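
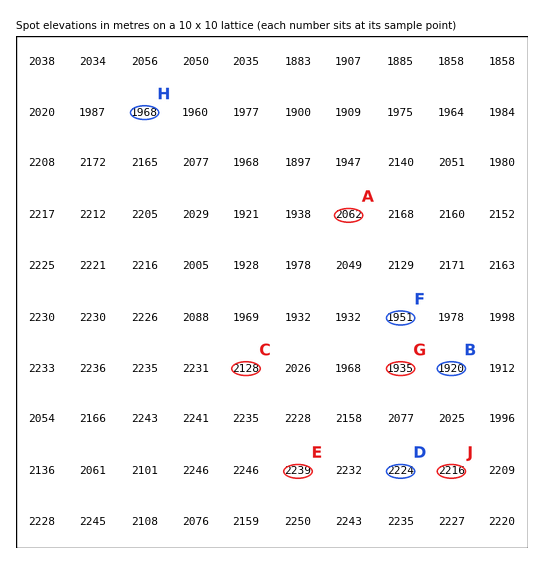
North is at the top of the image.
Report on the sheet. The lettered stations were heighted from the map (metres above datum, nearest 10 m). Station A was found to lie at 2060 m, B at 1920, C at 2130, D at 2220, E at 2240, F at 1950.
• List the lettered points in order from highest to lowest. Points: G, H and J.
J H G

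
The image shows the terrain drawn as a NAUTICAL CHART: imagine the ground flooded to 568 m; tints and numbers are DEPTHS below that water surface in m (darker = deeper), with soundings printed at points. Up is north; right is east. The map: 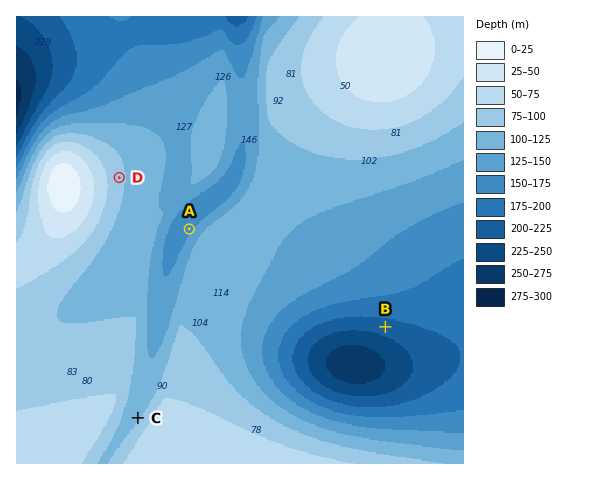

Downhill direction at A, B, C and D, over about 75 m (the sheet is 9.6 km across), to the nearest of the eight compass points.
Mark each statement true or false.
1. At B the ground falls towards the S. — true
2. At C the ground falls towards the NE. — false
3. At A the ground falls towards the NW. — true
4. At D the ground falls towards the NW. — false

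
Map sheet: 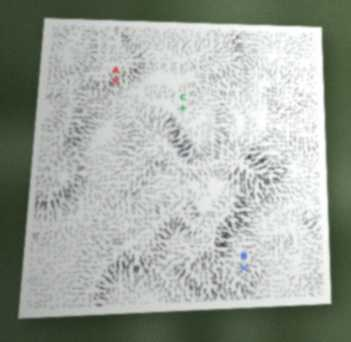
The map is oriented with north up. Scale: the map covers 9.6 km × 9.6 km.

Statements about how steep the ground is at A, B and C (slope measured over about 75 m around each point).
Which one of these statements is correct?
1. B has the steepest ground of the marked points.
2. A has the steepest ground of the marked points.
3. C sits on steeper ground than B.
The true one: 2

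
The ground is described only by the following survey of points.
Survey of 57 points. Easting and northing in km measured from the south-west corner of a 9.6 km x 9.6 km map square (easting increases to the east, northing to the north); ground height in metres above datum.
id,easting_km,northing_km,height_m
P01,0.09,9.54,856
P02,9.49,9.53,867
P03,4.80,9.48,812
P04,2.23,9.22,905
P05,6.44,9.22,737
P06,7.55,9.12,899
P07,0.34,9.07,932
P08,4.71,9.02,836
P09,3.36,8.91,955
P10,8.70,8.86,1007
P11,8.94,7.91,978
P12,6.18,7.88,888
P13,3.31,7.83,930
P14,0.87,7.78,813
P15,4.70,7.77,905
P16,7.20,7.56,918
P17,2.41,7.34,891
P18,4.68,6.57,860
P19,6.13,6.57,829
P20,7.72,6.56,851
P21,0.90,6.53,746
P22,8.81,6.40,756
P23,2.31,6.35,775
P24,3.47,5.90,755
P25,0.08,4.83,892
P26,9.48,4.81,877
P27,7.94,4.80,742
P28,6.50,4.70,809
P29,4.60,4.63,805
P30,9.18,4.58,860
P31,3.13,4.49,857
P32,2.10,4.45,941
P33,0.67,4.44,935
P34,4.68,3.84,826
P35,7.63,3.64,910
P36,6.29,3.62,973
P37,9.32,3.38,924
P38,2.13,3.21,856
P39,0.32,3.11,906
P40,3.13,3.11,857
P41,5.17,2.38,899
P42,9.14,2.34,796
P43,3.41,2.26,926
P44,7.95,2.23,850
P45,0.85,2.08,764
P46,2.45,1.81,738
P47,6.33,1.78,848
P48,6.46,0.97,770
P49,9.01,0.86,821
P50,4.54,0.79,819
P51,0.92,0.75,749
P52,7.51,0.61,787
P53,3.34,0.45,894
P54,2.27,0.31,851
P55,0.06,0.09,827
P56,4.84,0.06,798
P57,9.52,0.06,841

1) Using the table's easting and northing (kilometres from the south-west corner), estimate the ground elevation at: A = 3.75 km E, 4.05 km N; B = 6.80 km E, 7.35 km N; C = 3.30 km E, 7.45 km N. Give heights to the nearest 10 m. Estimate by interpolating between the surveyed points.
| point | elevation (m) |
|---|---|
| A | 820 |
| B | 890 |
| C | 930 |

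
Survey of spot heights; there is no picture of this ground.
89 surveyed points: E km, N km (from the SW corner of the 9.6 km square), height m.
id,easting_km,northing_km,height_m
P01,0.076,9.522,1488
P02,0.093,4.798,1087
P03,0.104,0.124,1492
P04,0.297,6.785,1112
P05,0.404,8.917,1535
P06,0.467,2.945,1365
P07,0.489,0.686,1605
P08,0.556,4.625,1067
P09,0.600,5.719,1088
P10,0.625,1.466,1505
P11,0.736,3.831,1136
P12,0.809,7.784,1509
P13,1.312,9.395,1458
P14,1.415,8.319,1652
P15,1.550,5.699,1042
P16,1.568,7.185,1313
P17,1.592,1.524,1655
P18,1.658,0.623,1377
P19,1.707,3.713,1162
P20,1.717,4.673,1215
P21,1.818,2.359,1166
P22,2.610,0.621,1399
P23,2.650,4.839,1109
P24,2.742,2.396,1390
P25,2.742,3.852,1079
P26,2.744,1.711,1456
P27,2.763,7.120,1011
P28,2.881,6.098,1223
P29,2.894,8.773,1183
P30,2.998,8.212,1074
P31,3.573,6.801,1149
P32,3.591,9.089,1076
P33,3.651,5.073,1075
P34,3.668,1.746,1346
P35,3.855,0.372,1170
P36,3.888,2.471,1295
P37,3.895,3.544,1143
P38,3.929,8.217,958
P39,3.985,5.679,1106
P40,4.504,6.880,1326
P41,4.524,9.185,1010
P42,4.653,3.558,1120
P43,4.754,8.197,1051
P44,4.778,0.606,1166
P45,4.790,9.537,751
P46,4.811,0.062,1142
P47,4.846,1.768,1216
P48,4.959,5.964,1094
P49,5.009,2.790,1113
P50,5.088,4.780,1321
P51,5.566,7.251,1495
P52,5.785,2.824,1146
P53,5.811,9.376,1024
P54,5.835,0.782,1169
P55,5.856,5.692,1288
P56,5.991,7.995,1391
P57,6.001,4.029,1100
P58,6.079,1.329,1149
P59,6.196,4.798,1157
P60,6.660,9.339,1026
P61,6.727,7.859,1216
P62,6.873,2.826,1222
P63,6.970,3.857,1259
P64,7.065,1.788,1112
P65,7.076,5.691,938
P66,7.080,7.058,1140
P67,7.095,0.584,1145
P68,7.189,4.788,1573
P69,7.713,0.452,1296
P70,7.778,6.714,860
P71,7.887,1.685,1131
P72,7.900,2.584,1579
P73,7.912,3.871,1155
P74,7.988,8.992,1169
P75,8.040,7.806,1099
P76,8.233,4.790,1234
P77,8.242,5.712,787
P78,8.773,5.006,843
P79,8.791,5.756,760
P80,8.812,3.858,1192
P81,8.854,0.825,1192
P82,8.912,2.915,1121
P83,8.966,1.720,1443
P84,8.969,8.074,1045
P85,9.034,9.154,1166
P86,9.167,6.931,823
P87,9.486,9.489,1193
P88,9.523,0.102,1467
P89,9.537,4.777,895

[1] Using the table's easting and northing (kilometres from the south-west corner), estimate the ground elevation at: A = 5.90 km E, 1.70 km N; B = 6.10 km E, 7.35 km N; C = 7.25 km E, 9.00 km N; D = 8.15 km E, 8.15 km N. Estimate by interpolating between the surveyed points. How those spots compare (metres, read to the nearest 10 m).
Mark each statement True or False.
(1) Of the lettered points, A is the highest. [False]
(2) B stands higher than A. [True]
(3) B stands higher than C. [True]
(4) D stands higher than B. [False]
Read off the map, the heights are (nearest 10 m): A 1150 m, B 1480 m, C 1020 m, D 1010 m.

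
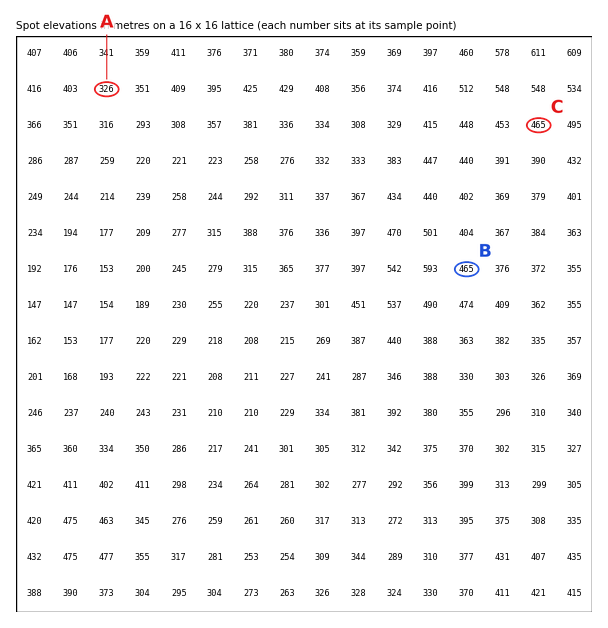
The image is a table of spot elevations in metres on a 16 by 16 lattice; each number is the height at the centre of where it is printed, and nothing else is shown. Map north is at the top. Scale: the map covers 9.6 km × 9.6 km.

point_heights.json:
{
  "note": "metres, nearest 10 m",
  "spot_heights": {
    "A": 330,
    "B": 460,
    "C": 470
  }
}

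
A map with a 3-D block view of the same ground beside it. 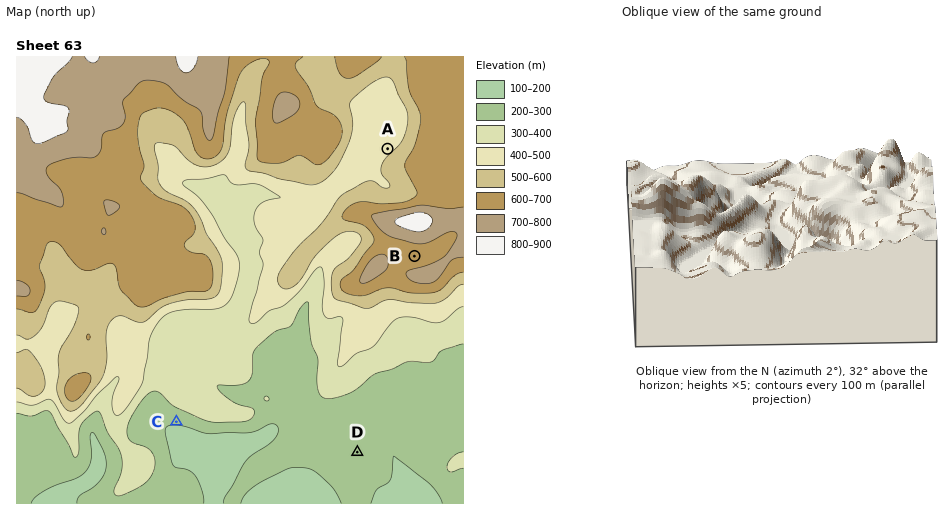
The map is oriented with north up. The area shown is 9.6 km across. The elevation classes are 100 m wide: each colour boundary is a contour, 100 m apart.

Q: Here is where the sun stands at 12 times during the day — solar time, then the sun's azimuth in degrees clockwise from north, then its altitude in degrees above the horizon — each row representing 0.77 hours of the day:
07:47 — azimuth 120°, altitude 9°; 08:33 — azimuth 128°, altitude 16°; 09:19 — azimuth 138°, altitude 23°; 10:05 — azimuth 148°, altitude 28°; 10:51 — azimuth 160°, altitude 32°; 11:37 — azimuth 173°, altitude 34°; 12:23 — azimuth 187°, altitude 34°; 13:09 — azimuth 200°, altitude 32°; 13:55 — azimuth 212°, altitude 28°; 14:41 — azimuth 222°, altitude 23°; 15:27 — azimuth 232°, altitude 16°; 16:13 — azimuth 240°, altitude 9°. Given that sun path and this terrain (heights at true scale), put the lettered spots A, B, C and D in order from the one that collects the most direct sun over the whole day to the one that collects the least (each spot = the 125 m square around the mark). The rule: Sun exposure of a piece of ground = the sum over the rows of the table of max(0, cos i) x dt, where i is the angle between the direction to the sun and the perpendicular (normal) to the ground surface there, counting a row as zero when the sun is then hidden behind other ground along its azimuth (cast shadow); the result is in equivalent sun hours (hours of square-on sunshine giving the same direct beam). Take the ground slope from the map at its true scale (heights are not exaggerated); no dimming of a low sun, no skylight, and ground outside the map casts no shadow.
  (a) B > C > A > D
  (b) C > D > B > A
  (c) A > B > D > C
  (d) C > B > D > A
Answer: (b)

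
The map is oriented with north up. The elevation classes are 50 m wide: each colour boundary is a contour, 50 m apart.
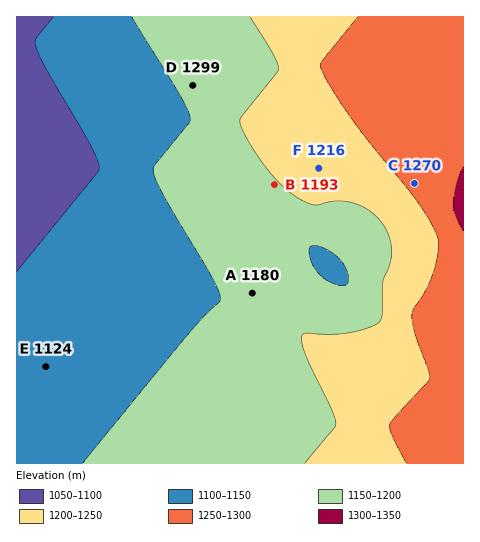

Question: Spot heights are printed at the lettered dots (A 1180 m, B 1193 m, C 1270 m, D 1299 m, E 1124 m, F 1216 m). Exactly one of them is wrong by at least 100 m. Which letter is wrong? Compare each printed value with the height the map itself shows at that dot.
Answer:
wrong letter D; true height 1174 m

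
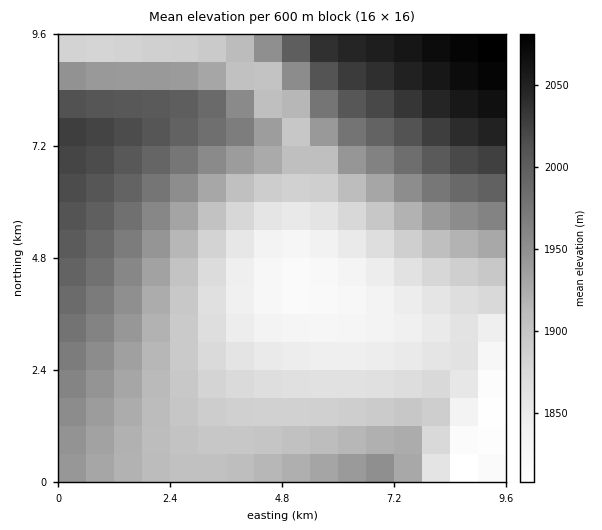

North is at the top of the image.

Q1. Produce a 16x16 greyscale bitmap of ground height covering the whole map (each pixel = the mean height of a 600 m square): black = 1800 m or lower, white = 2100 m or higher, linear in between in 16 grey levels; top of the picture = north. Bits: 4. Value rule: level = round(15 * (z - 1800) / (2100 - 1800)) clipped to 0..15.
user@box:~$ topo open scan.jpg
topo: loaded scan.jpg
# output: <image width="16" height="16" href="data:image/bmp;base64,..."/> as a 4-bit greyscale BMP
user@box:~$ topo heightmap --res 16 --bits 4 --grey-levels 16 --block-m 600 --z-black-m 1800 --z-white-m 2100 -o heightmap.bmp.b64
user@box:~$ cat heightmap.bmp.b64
<image width="16" height="16" href="data:image/bmp;base64,Qk32AAAAAAAAAHYAAAAoAAAAEAAAABAAAAABAAQAAAAAAIAAAAATCwAAEwsAABAAAAAAAAAAAAAAABEREQAiIiIAMzMzAERERABVVVUAZmZmAHd3dwCIiIgAmZmZAKqqqgC7u7sAzMzMAN3d3QDu7u4A////AHdmVVZnd2MBd2VVVVVmZBGHZlVEREVUIIdmVEMzM0QxiHZUMyIiMzGYdlMiIRIjMpmGUyEREiM0qYdUIREiNEWph2QyEjNFZqqYdUMzRWeIuqmGVURXiZq7qph2VXiau7u6qYdXmrvMuqqphWmrzN13d3ZVi7zN3kRERWeszd3u"/>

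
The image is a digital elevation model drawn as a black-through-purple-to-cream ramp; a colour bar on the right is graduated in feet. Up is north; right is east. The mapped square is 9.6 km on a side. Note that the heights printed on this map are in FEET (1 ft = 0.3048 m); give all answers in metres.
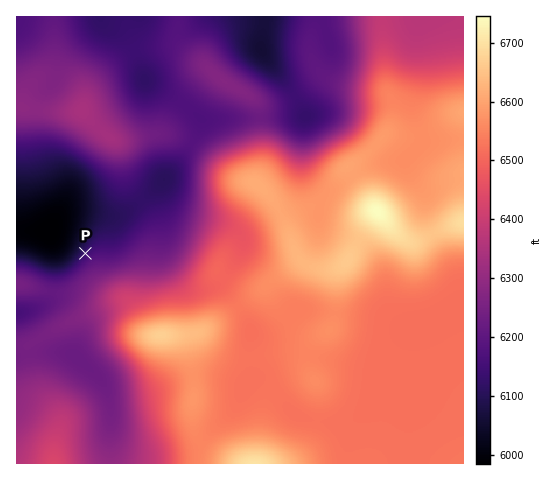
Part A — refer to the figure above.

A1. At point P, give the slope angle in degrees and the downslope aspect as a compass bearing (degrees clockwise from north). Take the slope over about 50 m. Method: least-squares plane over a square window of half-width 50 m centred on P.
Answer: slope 5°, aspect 310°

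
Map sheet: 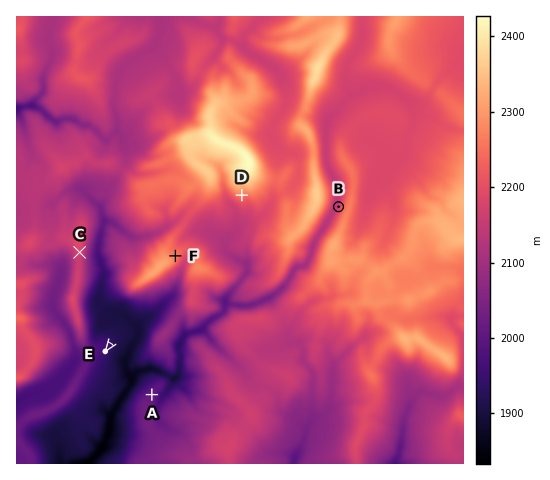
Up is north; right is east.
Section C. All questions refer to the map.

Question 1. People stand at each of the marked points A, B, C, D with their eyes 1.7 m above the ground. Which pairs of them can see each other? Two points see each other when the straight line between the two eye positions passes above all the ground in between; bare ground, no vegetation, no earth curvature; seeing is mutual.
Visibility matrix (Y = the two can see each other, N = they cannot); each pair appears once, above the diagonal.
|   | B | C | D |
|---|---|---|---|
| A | N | Y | N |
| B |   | N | N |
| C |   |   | Y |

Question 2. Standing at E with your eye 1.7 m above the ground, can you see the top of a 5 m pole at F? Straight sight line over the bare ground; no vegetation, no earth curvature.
no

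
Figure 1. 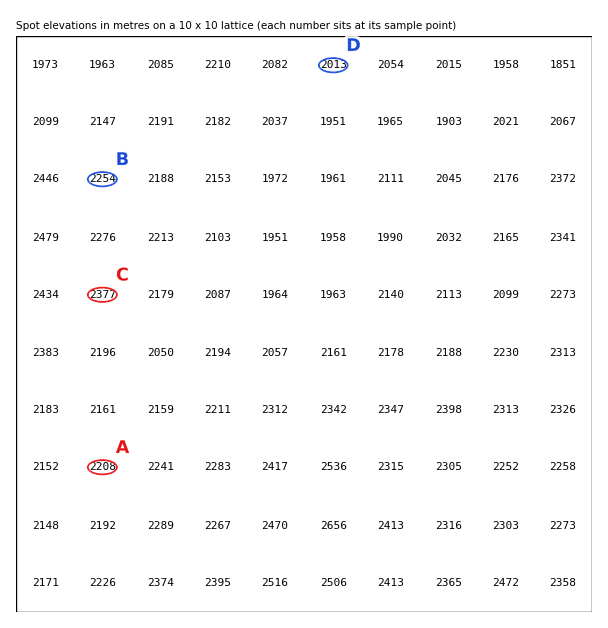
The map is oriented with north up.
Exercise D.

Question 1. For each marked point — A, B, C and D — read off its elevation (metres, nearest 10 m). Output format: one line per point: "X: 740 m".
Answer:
A: 2210 m
B: 2250 m
C: 2380 m
D: 2010 m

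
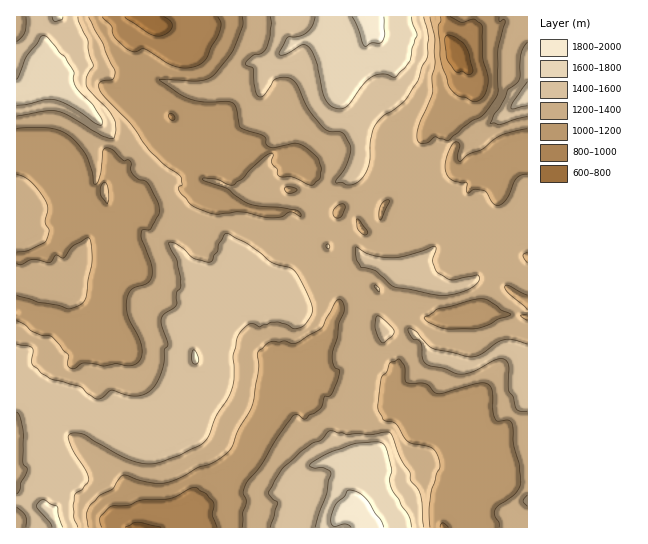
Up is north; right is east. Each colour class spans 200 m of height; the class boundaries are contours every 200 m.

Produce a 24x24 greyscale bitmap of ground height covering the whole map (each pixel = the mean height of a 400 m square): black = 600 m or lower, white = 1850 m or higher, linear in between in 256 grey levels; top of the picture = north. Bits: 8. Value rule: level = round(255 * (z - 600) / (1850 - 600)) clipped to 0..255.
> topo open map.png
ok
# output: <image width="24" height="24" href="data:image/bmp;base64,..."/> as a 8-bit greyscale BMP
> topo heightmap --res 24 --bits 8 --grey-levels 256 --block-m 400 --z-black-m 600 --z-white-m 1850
<image width="24" height="24" href="data:image/bmp;base64,Qk12BgAAAAAAADYEAAAoAAAAGAAAABgAAAABAAgAAAAAAEACAAATCwAAEwsAAAABAAAAAAAAAAAAAAEBAQACAgIAAwMDAAQEBAAFBQUABgYGAAcHBwAICAgACQkJAAoKCgALCwsADAwMAA0NDQAODg4ADw8PABAQEAAREREAEhISABMTEwAUFBQAFRUVABYWFgAXFxcAGBgYABkZGQAaGhoAGxsbABwcHAAdHR0AHh4eAB8fHwAgICAAISEhACIiIgAjIyMAJCQkACUlJQAmJiYAJycnACgoKAApKSkAKioqACsrKwAsLCwALS0tAC4uLgAvLy8AMDAwADExMQAyMjIAMzMzADQ0NAA1NTUANjY2ADc3NwA4ODgAOTk5ADo6OgA7OzsAPDw8AD09PQA+Pj4APz8/AEBAQABBQUEAQkJCAENDQwBEREQARUVFAEZGRgBHR0cASEhIAElJSQBKSkoAS0tLAExMTABNTU0ATk5OAE9PTwBQUFAAUVFRAFJSUgBTU1MAVFRUAFVVVQBWVlYAV1dXAFhYWABZWVkAWlpaAFtbWwBcXFwAXV1dAF5eXgBfX18AYGBgAGFhYQBiYmIAY2NjAGRkZABlZWUAZmZmAGdnZwBoaGgAaWlpAGpqagBra2sAbGxsAG1tbQBubm4Ab29vAHBwcABxcXEAcnJyAHNzcwB0dHQAdXV1AHZ2dgB3d3cAeHh4AHl5eQB6enoAe3t7AHx8fAB9fX0Afn5+AH9/fwCAgIAAgYGBAIKCggCDg4MAhISEAIWFhQCGhoYAh4eHAIiIiACJiYkAioqKAIuLiwCMjIwAjY2NAI6OjgCPj48AkJCQAJGRkQCSkpIAk5OTAJSUlACVlZUAlpaWAJeXlwCYmJgAmZmZAJqamgCbm5sAnJycAJ2dnQCenp4An5+fAKCgoAChoaEAoqKiAKOjowCkpKQApaWlAKampgCnp6cAqKioAKmpqQCqqqoAq6urAKysrACtra0Arq6uAK+vrwCwsLAAsbGxALKysgCzs7MAtLS0ALW1tQC2trYAt7e3ALi4uAC5ubkAurq6ALu7uwC8vLwAvb29AL6+vgC/v78AwMDAAMHBwQDCwsIAw8PDAMTExADFxcUAxsbGAMfHxwDIyMgAycnJAMrKygDLy8sAzMzMAM3NzQDOzs4Az8/PANDQ0ADR0dEA0tLSANPT0wDU1NQA1dXVANbW1gDX19cA2NjYANnZ2QDa2toA29vbANzc3ADd3d0A3t7eAN/f3wDg4OAA4eHhAOLi4gDj4+MA5OTkAOXl5QDm5uYA5+fnAOjo6ADp6ekA6urqAOvr6wDs7OwA7e3tAO7u7gDv7+8A8PDwAPHx8QDy8vIA8/PzAPT09AD19fUA9vb2APf39wD4+PgA+fn5APr6+gD7+/sA/Pz8AP39/QD+/v4A////AKDGq2k3LiwtL1Fth6ao3vb22r1wVVdwgKy6pYBkVFJJQVRqiaamxPPmzKtxV11egZ6np5J8e4Z7ZlhcfaGxwdbRxZh6WldWa5+nooaXpKWhkHlcZIikvczPvIN5XVVWc6CnoqOmpqanpopuVnSClpqZkmJhV1Vbeqarq6ampqeoqJx9XVxqfH9+Y1ZYVVZ2kqyoopiXjp6oqqeJZlVVbH1+Y2p2dGZ9paWPe3h2d4movqmQalVVY319dH+WoZ2OppmCY1VVYIaowKiUdmdgYX6Bi4yYjIidonJbVlVVcZCoubCjmpaVcX6LmIp6bmt5fWtweGBWe4ehqLKnqKelgHqDgn+Demh3eX59fWtVZXqYqamqqKaYf4GPnaOmoZp+fXt7fHFVVnean6Wpo5WBgIWin6SegIiBfH16dXBWXoCTgZabhX59iYyAfoGNgX9+fn93bWpcWm+Afnp8ent9fnx8fH5/f35+f35qV29oV298ZGJ2fXx9fn99fH5/f3xzfW9YVW5fbXx0Y2dwfXdqfqGPfX1+cmlbcVZWXHlvfG5VVVZXc3BnfZSdfn1+eG5YVmZqeZWbdlZVVVpoeH1+kaChgHxrb4KBbKaZrsiQWlVUWl54g3+OsrmnnINjVmGWs93RzZ9iV1twfX6AoIyix8+zq5tvSDlwuM7SxZhzVl1TVXCMp6qpztHRzLd4Ki1slLbMrpRgSTotM1R/msLE1drv28eCFDVtjZu5rn1FKRsqLkltja263ur348h5OERpfg=="/>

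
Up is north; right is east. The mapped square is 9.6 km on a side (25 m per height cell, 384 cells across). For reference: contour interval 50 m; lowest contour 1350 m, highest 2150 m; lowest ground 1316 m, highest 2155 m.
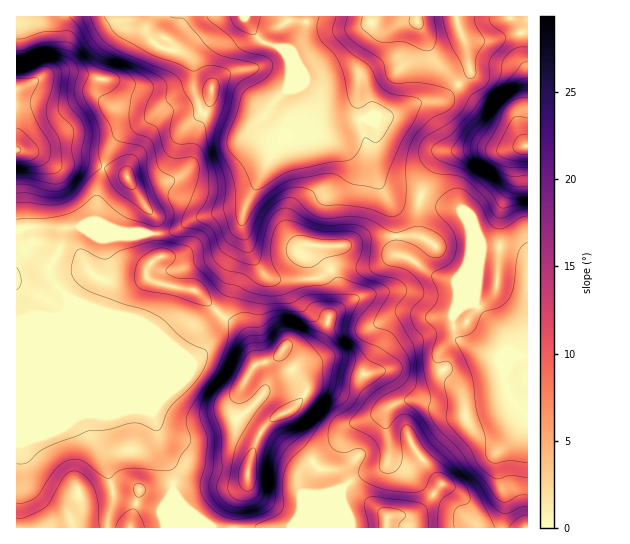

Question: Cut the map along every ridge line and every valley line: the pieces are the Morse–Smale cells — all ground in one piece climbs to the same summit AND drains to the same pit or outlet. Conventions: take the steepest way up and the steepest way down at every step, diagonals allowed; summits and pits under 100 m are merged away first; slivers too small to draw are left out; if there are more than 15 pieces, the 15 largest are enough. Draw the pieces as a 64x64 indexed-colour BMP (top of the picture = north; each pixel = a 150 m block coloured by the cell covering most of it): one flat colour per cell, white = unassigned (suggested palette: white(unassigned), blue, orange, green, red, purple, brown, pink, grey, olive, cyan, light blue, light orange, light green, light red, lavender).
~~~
<image width="64" height="64" href="data:image/bmp;base64,Qk12CAAAAAAAAHYAAAAoAAAAQAAAAEAAAAABAAQAAAAAAAAIAAATCwAAEwsAABAAAAAAAAAA////ALR3HwAOf/8ALKAsACgn1gC9Z5QAS1aMAMJ34wB/f38AIr28AM++FwDox64AeLv/AIrfmACWmP8A1bDFACIiIiIiIiIiIiIiIiIiIiIiIiIiKZmZZmZmZmZmZmiIIiIiIiIiIiIiIiIiIiIiIiIiIiIpmZlmZmZmZmZmaIgiIiIiIiIiIiIiIiIiIiIiIiIiIimZlmZmZmZmZmZoiCIiIiIiIiIiIiIiIiIiIiIiIiIiKZlmZmZmZmZmZmiIIiIiIiIiIiIiIiIiIiIiIiIiIiIplmZmZmZmZmZmaIgiIiIiIiIiIiIiIiIiIiIiIiIiIilmZmZmZmZmZmZoiCIiIiIiIiIiIiIiIiIiIiIiIiIiIzZmZmZmZmZmZoiIIiIiIiIiIiIiIiIiIiIiIiIiIjMzMzNmZmZmZmZmiIgiIiIiIiIiIiIiIiIiIiIiIiIjMzMzM2REZmZmZmaIiCIiIiIiIiIiIiIiIiIiIiIiIjMzMzMzNERGZmZmZoiIIiIiIiIiIiIiIiIiIiIiIiIjMzMzMzM0RERmZmZmaIgiIiIiIiIiIiIiIiIiIiIiIiMzMzMzM0REREZmZmZmiCIiIiIiIiIiIiIiIiIiIiIiMzMzMzMzRERERGZmZmZoIiIiIiIiIiIiIiIiIiIiIiIzMzMzMzNERERERGZmZmYiIiIiIiIiIiIiIiIiIiIiIjMzMzMzM0REREREREZmZiIiIiIiIiIiIiIiIiIiIiIiIzMzMzMzNEREMzMzMzZEIiIiIiIiIiIiIiIiIiIiIiIiMzMzMzMzMzMzMzMzM0QiIiIiIiIiIiIiIiIiIiIiIiIzMzMzMzMzMzMzMzM0RCIiIiIiIiIiIiIiIiIiIiIiIjMzMzMzMzMzMzMzMzREIiIiIiIiIiIiIiIiIiIiIiIjMzMzMzMzMzMzMzMzNEQiIiIiIiIiIiIiIiIiIiIiIjMzMzMzMzMzMzMzMzM0RCIiIiIiIiIiIiIiIiIiIiIjMzMzMzMzMzMzMzMzM0REIiIiIiIiIiIiIiIiIiIiIiIiIzMzMzMzMzMzMzREREQiIiIiIiIiIiIiIiIiIiIiIiIiMzMzMzMzMzM0RERERCIiIiIiIiIiIiIiIiIiIiIiIiIjMzMzMzMzMzREREREIiIiIiIiIiIiIiIiIiIiIiIiIiMzMzMzMzMzNEREREQRIhIiIiIiIiIiIiIiIiIiIiIiIzMzMzMzMzM0RERERBERESIiIiIiIiIiIiIiIiIiIiIiMzMzMzMzMzNEREREERERIiIiIiIiIiIiIiIiIiIiIiIzMzMzMzMzMzREREQREREiIiIiIiIiIiIiIiIiIiIiIjMzMzMzMzMzRERERBEREiIiIiIiIiIiIiIiIiIiIiIiMzMzMzMzMzREREREEREiIiIiIiIiIiIiIiIiIRERESIzMzMzMzM0REREREQRESIiIiIiIiIiIiIiIiIRERERFDMzMzMzNERERERERBEREiIiIiIiIiIiIiIiIhEREREUREREMzREREREREREERESIiIiIiIiIiIiIiIhEREREUREREREREREREREREcREREiIiIiIiIiIiIiIiERERERERFERERERERERHd3dxERESIiIiIiIiIiIiIiIRERERERERERERFERERHd3d3EREREiERERERESIiIiIREREREREREREREUREREd3d3cRERERERERERERESIiIhERERERERERERERREREd3d3dxEREREREREREREREREiERERERERERERERFERER3d3d3EREREREREREREREREREREREREREREREREURHd3d3d3cRERERERERERERERERERERERERERERERERV3d3d3d3dxERERERERERERERERERERERERERERERVVVXd3d3d3d3ERERERERERERERERERERERERERERERVVVVV3d3d3d3cRERERERERERERERERERERERERERERFVVVVXd3d3d3dxEREREREREREREREREREREREREREREVVVVVV3d3d3d3ERERERERERERERERERERERERERERERVVVVVXd3d3d3cRERERERERERERERERERERERERERERFVVVVVVVVVVVdxEREREREREREREREREREREREREREREVVVVVVVVVVVVVERERERERERERERERERERERERERERERVVVVVVVVVVVVURERERERERERERERERERERERERERERFVVVVVVVVVVVVRERERERERERERERERERERERERERERERVVVVVVVVVVVVERERERERERERERERERERERERERERERERFVVVVVVVVVURERERERERERERERERERERERERERERERERERVVVVVVVREREREREREREREREREREREREREREREREREREVVVVVVVERERERERERERERERERERERERERERERERERERFVVVVVURERERERERERERERERERERERERERERERERERERVVVVVREREREREREREREREREREREREREREREREREREREVVVVVERERERERERERERERERERERERERERERERERERERVVVVURERERERERERERERERERERERERERERERERERERVVVVVRERERERERERERERERERERERERERERERERERERFVVVVVEREREREREREREREREREREREREREREREREREREVVVVVUREREREREREREREREREREREREREREREREREREVVVVVVRERERERERERERERERERERERERERERERERERERVVVVVV"/>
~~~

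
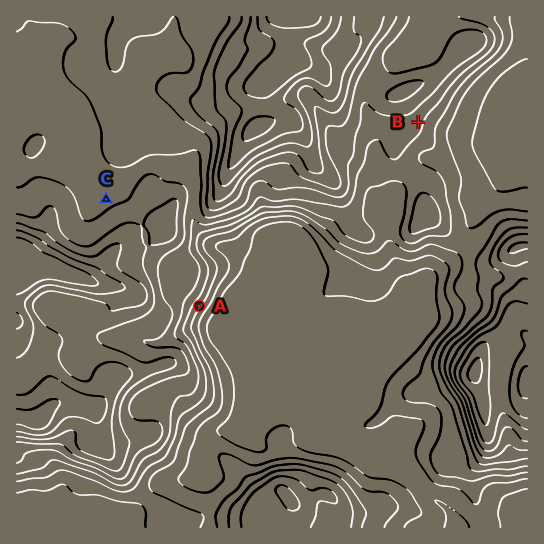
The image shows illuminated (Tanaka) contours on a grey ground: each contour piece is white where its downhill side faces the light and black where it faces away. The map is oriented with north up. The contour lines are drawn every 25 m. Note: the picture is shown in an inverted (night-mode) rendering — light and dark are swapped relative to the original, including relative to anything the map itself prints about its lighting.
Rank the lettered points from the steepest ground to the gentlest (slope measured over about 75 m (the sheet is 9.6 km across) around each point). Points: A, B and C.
A B C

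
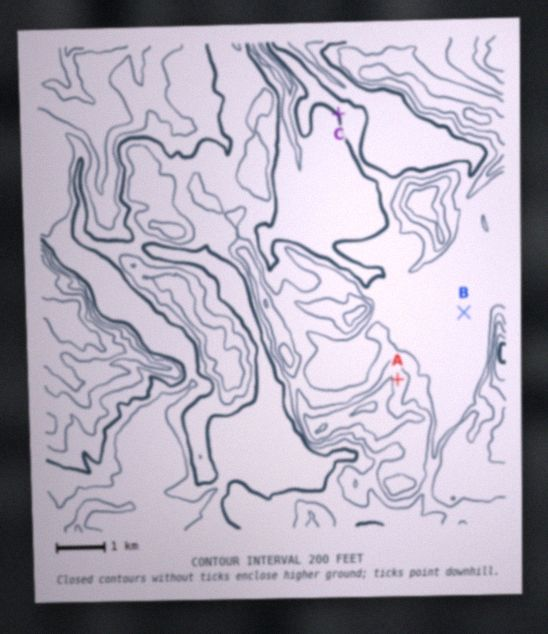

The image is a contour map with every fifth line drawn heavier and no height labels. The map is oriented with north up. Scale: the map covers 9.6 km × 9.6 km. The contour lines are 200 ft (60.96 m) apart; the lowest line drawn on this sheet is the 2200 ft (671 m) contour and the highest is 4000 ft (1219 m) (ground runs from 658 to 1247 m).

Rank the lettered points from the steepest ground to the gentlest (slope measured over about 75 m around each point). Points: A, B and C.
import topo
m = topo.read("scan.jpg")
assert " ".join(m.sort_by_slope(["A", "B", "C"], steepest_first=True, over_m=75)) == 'A C B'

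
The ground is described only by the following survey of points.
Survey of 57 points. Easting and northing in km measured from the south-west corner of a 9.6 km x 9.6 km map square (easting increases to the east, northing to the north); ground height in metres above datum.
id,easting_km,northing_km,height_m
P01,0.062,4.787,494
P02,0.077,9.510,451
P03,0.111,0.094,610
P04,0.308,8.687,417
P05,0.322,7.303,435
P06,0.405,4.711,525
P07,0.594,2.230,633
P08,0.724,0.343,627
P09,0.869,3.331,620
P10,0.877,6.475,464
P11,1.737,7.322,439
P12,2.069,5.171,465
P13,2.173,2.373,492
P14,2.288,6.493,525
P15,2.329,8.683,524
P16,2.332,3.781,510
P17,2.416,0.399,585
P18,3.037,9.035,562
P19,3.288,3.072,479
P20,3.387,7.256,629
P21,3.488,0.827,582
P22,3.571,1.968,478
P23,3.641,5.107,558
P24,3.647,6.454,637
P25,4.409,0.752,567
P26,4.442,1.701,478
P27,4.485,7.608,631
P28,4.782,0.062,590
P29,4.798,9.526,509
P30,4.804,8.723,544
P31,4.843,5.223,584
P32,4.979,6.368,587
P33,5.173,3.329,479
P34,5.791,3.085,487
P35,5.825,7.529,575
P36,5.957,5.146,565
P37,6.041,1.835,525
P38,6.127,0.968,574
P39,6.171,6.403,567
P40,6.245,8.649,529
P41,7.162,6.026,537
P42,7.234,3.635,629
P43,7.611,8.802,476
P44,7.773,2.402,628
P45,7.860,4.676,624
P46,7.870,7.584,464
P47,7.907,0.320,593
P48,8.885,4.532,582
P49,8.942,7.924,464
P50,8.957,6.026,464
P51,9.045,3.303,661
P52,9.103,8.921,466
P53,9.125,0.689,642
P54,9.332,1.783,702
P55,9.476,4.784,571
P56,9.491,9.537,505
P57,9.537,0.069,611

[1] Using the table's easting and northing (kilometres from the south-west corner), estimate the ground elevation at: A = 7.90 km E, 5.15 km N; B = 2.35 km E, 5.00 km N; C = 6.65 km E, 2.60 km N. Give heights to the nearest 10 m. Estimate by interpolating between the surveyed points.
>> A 560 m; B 470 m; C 590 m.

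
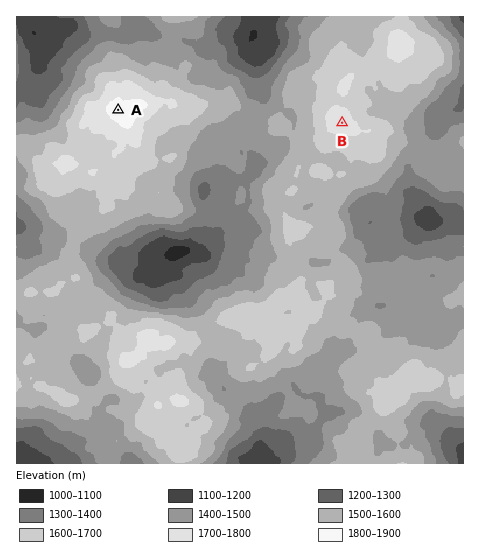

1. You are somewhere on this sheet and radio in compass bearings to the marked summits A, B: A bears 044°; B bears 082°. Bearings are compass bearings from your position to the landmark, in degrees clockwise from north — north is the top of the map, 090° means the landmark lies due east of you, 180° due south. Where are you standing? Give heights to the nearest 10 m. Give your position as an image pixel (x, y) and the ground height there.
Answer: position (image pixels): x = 69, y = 161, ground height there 1720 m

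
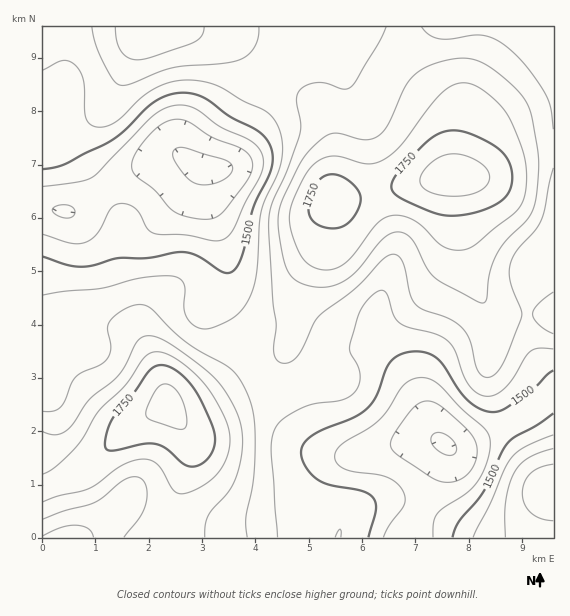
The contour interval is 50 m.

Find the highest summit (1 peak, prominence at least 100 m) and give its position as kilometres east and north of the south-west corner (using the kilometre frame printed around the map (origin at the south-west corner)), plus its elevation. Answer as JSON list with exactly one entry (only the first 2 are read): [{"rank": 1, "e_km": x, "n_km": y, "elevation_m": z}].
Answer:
[{"rank": 1, "e_km": 7.76, "n_km": 6.79, "elevation_m": 1831}]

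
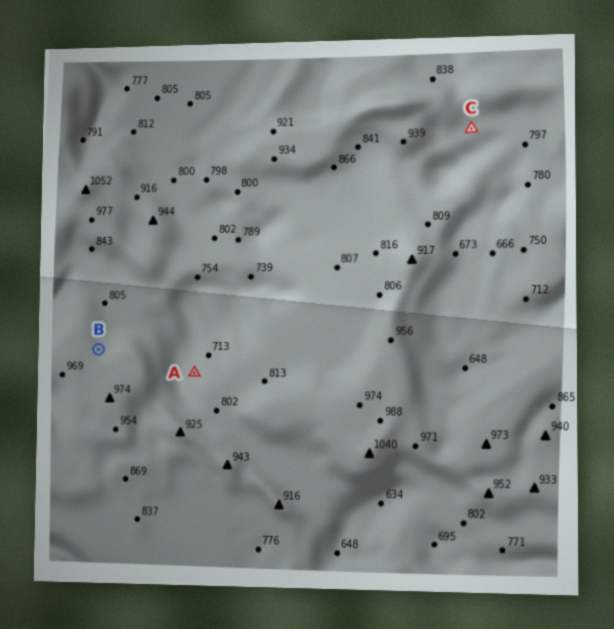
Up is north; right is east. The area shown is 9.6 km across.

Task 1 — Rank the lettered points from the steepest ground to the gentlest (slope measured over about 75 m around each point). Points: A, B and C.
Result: A B C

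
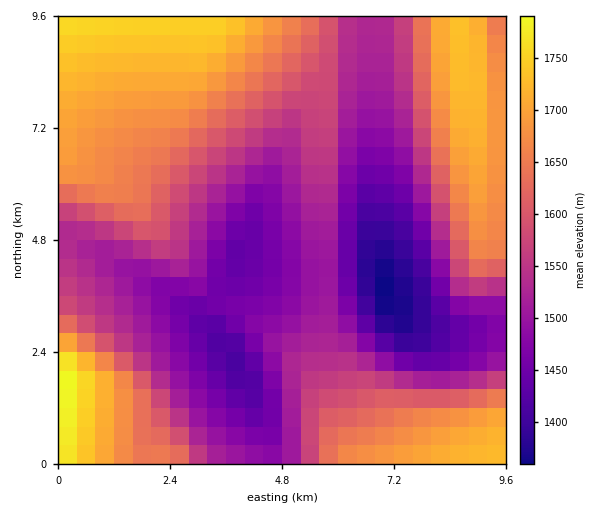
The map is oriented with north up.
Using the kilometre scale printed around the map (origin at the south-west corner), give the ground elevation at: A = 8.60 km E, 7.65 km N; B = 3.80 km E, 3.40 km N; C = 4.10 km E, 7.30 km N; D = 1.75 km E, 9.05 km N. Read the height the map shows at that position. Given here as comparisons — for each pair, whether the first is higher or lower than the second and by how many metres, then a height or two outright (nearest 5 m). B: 280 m lower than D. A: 265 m higher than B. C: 155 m lower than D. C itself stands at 1585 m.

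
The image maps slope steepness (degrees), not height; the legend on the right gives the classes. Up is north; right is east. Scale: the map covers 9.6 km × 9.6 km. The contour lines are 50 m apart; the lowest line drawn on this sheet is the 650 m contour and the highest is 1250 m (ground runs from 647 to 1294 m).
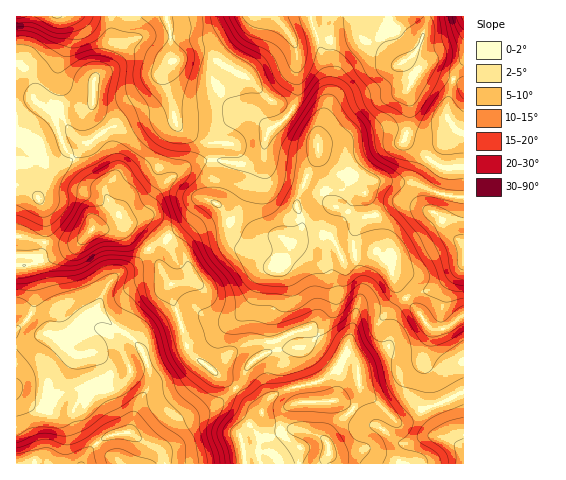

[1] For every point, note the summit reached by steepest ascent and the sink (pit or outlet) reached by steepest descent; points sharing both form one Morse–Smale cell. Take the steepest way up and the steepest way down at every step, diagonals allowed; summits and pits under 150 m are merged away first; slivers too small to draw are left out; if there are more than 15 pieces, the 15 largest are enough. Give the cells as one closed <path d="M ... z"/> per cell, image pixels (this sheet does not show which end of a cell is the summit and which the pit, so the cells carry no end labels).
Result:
<path d="M150 218l-11 1-31 11-14-2-12 12-7 4-23 0-30-8-6 1 1 227 147 0-2-11-7-6 5-1 8-7 8-14 11-8 24-9 24-19-8-9-32-22-6-8-19-58 2-8 10-2 6-5 0-15-6-11-19-22z"/><path d="M389 16l-114 1 14 16 7 14 0 55-7 13-21 17-5 20-5 6-15 6-20-3-12 0 2 40 8 7 9 13 11 9 14 5 25 1 10 5 7-5 5-8 0-10-5-10 0-8 22-49 1 6 13 12 21 13 12 12 10 26 0 31 16 13 0 8 3 11 32 42 5 4 12 0 20-14 0-72-8-4-10-10-5-12-5-3 5-4 3-8 6-34-12-3-34-25 5-18 0-23-2-8 7-16-2-6-11-7-9-16-3-7 1-17z"/><path d="M166 16l-150 1 1 219 35 8 26-2 16-14 18 0 27-11 7-6 16-25 10-9 22-14 17-3-1-14-4-4-24-12-7-11-4-20-7-19 3-12 7-7-3-6-1-27z"/><path d="M210 161l-16 2-22 14-15 15-14 22-19 9 20-5 10 2 30 35 5 11 0 8-7 8-12 4 1 12 18 52 6 8 20 13 19-20 10-6 16-3 16 0 15-9 16-4 11 7 8-11 7-14 3-14-8-25-40-31-8-5-18 0-14-3-18-12-9-13-8-7 0-23z"/><path d="M274 16l-107 1 3 11 1 27 3 6-7 7-3 12 7 19 4 20 7 11 24 12 4 4 1 15 32 3 15-6 5-6 5-20 13-10 13-14 3-11-1-50-7-14z"/><path d="M329 235l-23 1-17 6 39 30 6 19 2 8-3 12-7 14-9 11 29 17 10 9 5 28 15 11 20 20 10 0 17-12 23-8 0-3-6-14-17-24 7-24 0-8-35-45-3-11 0-8-15-12-35 6z"/><path d="M348 361l-5 0-15 15-8 5-30 7-17 7-7 8-4 9-12-8-14-16-25 20-31 13-12 18-8 7-5 1 7 6 3 11 160 0 4-10-3-17 6-10 22-20 6-15-2-23-4-5z"/><path d="M361 388l-7 19-22 20-6 10 3 17-4 5 1 5 138-1 0-25-9-14-8-24-24 9-17 12-8 1z"/><path d="M409 62l-6 0 9 7 2 6-7 16 2 8 0 23-5 18 34 25 12 3-6 34-3 8-5 4 5 3 5 12 10 10 7 3 1-158-25-8-9-6-13-3z"/><path d="M319 151l-22 49 0 8 5 10 0 10-5 8-7 5 16-5 23-1 13 23 34-6 2-4-2-28-10-26-12-12-21-13-13-12z"/><path d="M319 337l-17 10-25 3-17 6-11 8-12 26 13 14 12 8 4-9 12-10 42-12 8-5 15-15 14 4-7-8z"/><path d="M463 16l-36 0-1 12-10 24-12 9 13 6 13 3 9 6 24 8z"/><path d="M463 316l-16 12-17 0 0 8-7 22 24 42 17-9z"/><path d="M309 329l-18 4-15 9-16 0-16 3-10 6-14 16-7 4 23 17 6-7 7-17 11-8 17-6 25-3 9-4 6-7z"/><path d="M426 16l-37 1 0 22 13 24 14-11 10-24z"/>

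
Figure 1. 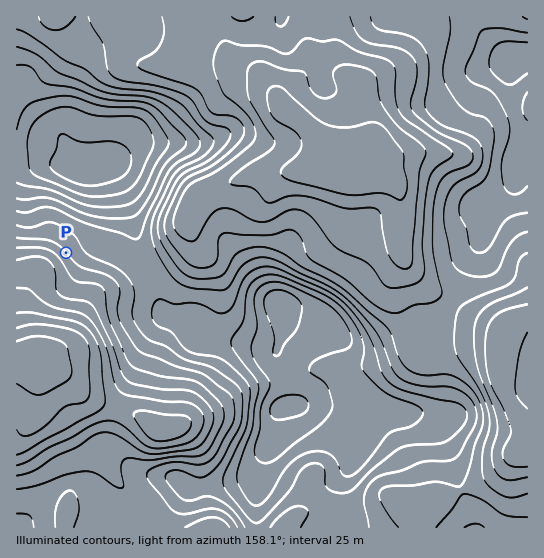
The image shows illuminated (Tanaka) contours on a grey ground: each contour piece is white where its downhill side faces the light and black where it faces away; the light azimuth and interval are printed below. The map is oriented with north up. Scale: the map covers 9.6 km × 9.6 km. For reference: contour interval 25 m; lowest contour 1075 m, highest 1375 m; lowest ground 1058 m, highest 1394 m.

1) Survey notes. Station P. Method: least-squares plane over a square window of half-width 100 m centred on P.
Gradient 7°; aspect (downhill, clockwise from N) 229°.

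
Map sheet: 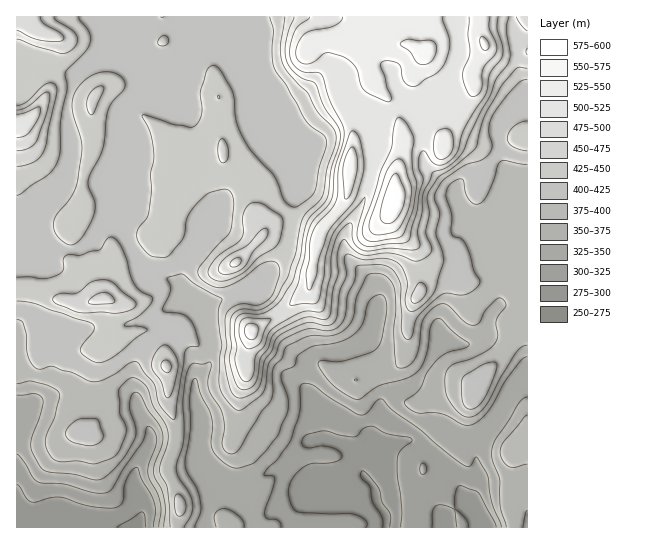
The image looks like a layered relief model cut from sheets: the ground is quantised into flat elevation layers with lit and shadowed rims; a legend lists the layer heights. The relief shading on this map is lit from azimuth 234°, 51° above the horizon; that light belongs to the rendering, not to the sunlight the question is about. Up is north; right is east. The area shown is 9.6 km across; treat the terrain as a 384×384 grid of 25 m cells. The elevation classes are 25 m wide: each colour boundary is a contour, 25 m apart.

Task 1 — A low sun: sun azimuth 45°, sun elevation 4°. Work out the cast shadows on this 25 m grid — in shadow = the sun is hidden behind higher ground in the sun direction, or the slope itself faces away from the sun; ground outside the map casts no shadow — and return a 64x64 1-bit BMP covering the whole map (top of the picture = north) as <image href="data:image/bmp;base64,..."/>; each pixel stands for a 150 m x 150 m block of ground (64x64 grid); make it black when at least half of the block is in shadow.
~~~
<image width="64" height="64" href="data:image/bmp;base64,Qk0+AgAAAAAAAD4AAAAoAAAAQAAAAEAAAAABAAEAAAAAAAACAAATCwAAEwsAAAIAAAAAAAAA////AAAAAAAAH/AAAAMAfA4P8AAAAwB8n8fwAAADAPj/5/AAAAIB+P/n8AAABAH4/8PgAAAEAfD/w+HwAAgB+P+DwfAAAAN8+IPh4AAAADzwAeHgAAAwGAAB98AAD/gAAAH3gAAP/gAAA/fAAAf/gAAD9+AA5++AAAfv4Afnz4DgB+/wB+MHgPgH7/gHwAMA+Afv+A/GAABwA+f4BwMAAGGD5/gEAAAAAQHD8EAAAAAAAAPweBYAAAAAAfz+HwAAAAAB/P8fgQA/gAD4/x+HgH/wAPB+H48A//wE4D4fjwD/+A+AHB/OAPAAD4eYP8YAAAAPx/D/gAAAAA/j8f/AAAAAB/P5/8AAAAAAcfn/gAAAAAAB+f/AAAABAAB5/8AAAAAAAHj/gAAAAAAQeP8AAAAAADg4fgAAAAAAODh4AAAAAAAQPjgAAAAAABA/HAAAAAAAED+cAAAAAAAAH4wAAAAAAAAfjgAAAAAAAB+EHAAAAAAAH4A8BgAAAAA/gDgPAAAAAD/CGAcAAAAAf8IQAACAAAB/wgAAAYAAAH+CAAABgAAPf4YAAACAAY//DAAAAAABj/8YAAAAAAAH/xABgAAAAAf+AAGAAAAAB/4AAAEAAAAD/ADgA/gAAAPwAcCB/AAAAeABgMD8AAAB4AAAwOAAAADgAADAwAAAAOAAAAMAAAAA4AAAAw=="/>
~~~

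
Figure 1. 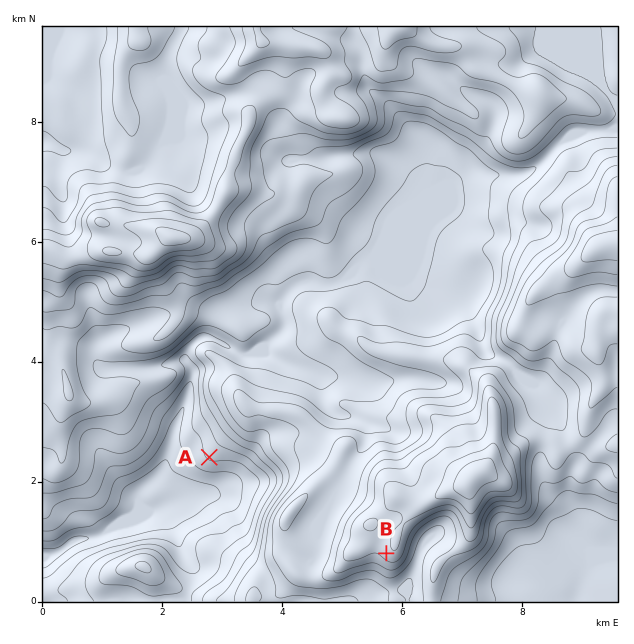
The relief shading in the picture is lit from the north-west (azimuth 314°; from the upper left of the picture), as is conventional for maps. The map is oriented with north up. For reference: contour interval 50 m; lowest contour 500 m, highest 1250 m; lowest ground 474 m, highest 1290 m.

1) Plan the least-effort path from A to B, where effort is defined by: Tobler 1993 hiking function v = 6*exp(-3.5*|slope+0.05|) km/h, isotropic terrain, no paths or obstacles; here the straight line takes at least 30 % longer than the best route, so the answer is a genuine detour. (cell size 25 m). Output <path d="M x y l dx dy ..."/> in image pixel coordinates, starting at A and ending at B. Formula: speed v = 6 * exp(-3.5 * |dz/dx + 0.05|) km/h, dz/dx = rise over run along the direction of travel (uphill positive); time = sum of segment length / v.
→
<path d="M209 457l2 0 15-7 31 0 48 24 8 0 9 4 3 3 4 9 14 14 3 6 0 18 3 6 4 4 15 8 8 0 6 3 4 4"/>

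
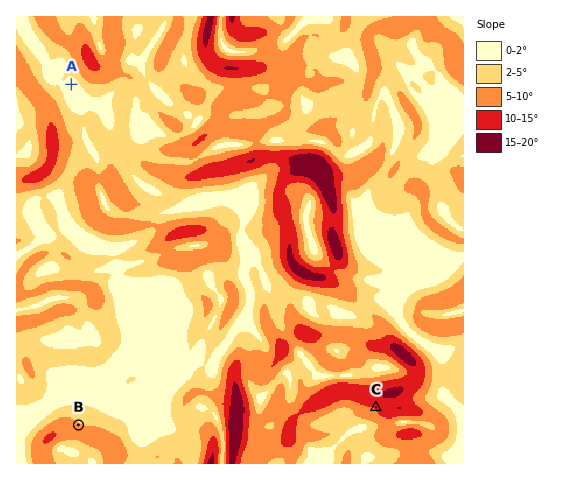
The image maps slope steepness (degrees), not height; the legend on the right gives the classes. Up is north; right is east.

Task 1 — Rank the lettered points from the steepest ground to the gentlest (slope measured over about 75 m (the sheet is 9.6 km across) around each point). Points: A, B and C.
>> C B A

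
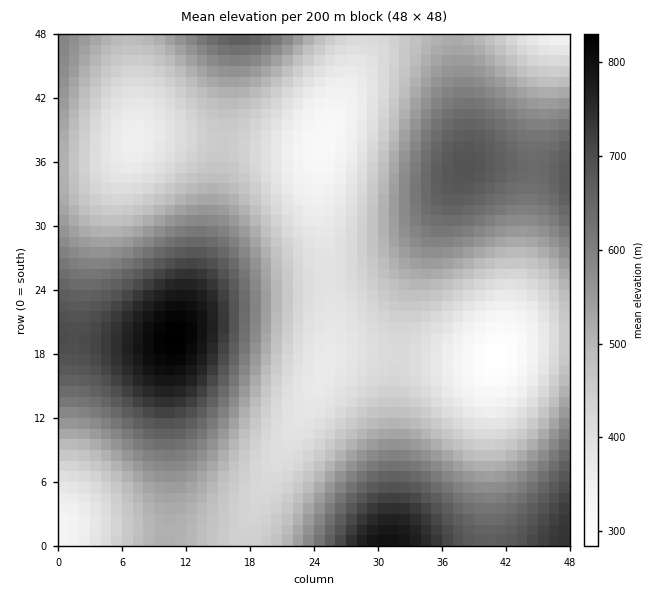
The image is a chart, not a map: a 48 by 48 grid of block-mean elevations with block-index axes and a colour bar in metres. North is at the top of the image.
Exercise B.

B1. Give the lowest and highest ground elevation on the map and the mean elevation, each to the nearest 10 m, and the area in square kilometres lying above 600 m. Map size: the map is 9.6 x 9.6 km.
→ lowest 280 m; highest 830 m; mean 520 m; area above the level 25.2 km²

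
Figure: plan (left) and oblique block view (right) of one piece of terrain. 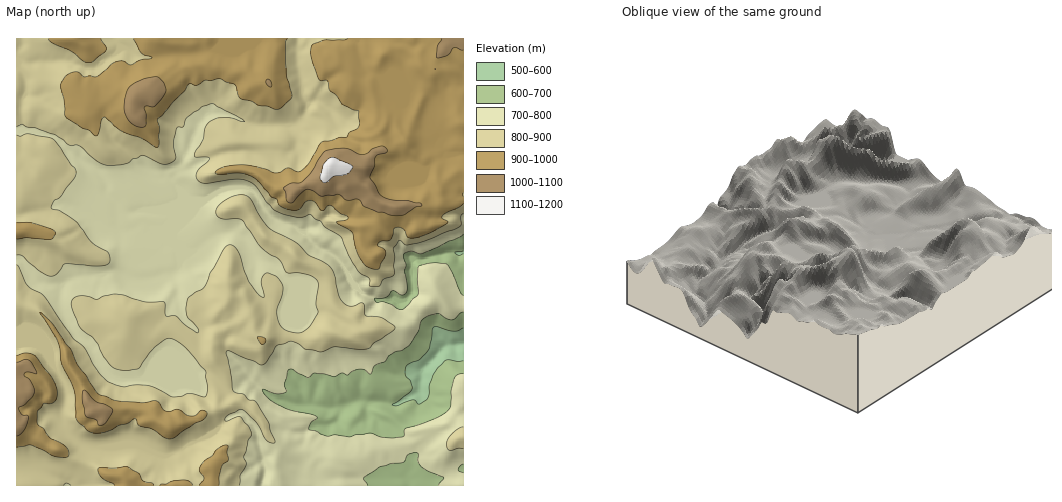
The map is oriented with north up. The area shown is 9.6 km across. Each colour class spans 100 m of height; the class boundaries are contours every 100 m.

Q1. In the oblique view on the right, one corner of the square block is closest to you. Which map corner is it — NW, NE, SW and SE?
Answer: NE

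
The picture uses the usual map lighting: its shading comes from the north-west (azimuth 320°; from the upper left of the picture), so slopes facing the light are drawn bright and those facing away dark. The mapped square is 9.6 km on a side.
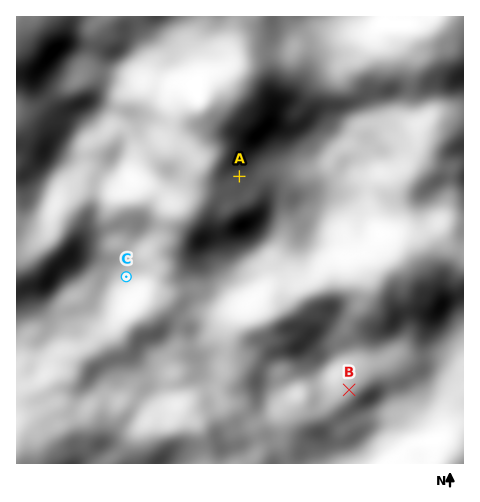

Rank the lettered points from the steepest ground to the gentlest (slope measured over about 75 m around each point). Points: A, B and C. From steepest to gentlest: A C B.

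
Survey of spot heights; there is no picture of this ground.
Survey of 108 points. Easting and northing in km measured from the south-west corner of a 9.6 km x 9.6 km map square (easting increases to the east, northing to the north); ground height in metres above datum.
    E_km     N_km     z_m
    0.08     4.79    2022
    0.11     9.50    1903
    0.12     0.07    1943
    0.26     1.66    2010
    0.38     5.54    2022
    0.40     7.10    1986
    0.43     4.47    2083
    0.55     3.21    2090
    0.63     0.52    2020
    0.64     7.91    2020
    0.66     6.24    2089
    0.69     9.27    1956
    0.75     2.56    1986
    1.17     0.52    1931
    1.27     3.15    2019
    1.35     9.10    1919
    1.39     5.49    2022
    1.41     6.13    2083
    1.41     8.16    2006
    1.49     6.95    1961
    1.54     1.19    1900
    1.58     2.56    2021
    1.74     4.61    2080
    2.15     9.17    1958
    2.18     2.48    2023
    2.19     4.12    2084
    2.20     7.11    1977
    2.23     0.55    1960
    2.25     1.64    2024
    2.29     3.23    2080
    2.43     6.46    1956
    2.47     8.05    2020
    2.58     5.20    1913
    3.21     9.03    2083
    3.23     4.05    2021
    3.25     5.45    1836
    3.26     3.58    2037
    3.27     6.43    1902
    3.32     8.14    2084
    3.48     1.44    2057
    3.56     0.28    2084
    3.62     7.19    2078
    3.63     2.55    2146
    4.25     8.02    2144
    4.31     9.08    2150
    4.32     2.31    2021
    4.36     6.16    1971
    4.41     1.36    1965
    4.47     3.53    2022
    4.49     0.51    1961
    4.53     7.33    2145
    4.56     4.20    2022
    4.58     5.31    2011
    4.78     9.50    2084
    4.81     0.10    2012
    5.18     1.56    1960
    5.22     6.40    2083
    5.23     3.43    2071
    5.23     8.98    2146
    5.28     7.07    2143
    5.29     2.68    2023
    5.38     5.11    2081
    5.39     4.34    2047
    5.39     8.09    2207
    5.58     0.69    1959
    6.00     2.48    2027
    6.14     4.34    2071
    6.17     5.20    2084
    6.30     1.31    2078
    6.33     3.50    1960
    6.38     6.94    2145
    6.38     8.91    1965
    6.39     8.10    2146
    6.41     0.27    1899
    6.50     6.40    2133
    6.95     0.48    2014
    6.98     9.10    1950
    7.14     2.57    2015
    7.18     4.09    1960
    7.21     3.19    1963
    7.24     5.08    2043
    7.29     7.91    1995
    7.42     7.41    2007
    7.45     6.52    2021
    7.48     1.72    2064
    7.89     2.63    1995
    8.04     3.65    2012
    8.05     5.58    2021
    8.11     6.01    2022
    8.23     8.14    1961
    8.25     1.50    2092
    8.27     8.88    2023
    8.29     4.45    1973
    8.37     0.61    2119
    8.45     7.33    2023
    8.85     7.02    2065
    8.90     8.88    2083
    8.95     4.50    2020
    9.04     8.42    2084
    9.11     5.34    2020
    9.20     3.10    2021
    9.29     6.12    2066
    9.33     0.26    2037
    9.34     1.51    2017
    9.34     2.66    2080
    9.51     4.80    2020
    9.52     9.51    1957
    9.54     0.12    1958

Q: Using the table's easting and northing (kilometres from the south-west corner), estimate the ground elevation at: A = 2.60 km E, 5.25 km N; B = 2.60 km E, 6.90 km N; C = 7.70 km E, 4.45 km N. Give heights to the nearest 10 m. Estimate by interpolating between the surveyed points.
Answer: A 1900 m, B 1970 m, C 1960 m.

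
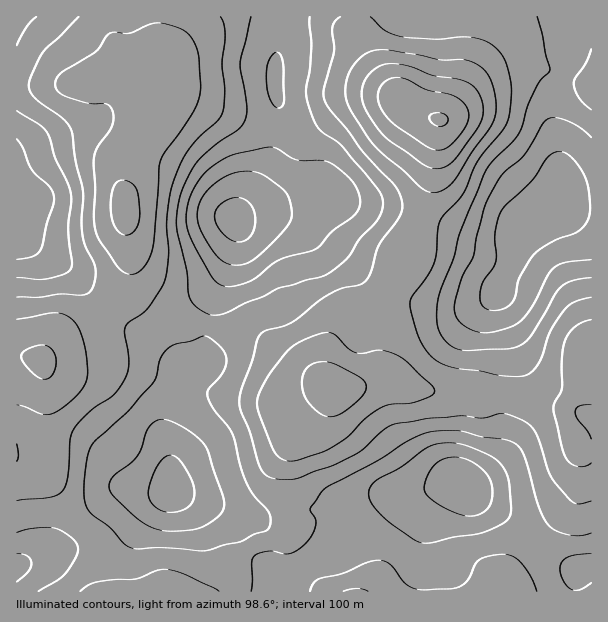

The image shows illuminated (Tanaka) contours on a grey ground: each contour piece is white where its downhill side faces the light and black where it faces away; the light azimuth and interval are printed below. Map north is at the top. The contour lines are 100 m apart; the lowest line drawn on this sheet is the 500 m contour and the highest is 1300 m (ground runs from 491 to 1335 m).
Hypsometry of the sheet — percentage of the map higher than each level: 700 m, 96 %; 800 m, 83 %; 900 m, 63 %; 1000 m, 40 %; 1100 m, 18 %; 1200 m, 6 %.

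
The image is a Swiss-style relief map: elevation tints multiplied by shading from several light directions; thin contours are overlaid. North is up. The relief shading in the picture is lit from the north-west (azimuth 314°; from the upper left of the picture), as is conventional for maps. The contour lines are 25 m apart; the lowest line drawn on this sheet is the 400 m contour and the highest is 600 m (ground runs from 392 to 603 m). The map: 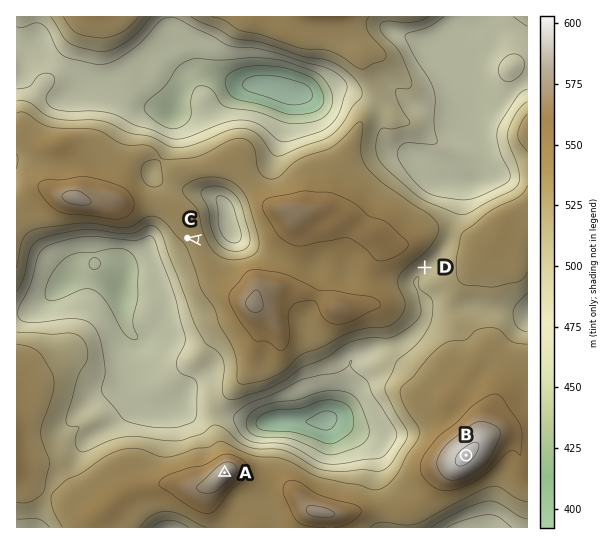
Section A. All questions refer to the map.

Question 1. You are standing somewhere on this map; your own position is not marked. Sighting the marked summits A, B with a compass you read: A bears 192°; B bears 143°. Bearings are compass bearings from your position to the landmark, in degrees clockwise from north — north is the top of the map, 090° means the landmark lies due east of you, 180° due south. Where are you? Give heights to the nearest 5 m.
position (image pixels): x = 281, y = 209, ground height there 570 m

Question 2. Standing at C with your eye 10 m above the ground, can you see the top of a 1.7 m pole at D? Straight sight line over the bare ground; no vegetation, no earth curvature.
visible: false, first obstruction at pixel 261 247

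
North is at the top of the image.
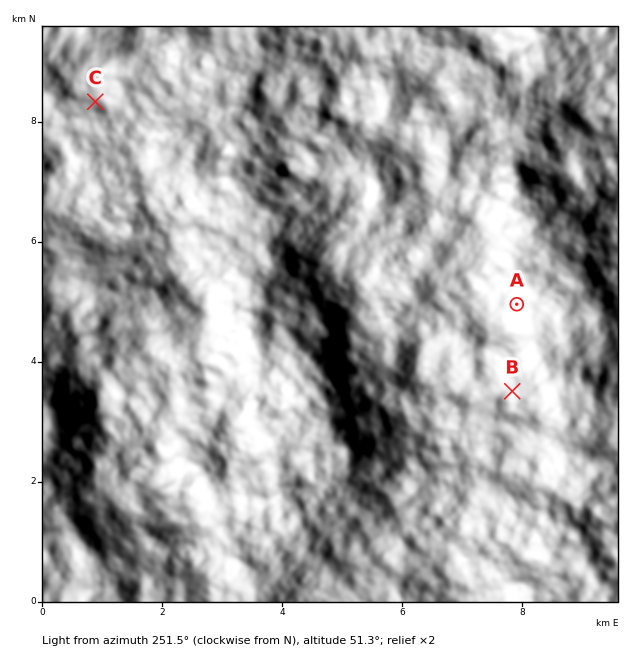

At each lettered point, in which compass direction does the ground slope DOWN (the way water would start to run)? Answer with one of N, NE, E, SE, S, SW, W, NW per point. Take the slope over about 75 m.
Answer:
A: W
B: SW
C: N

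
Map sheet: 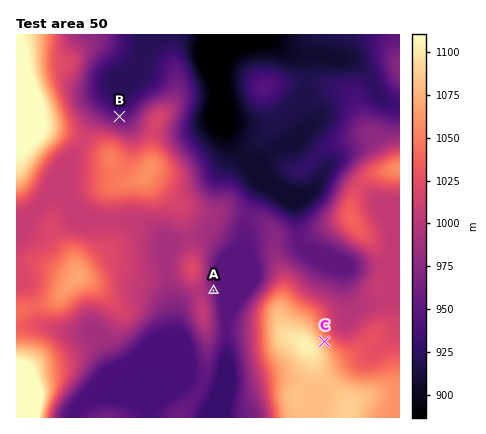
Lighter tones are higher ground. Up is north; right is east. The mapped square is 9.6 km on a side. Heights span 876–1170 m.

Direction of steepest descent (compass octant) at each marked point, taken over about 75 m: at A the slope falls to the E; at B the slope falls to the N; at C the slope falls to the NE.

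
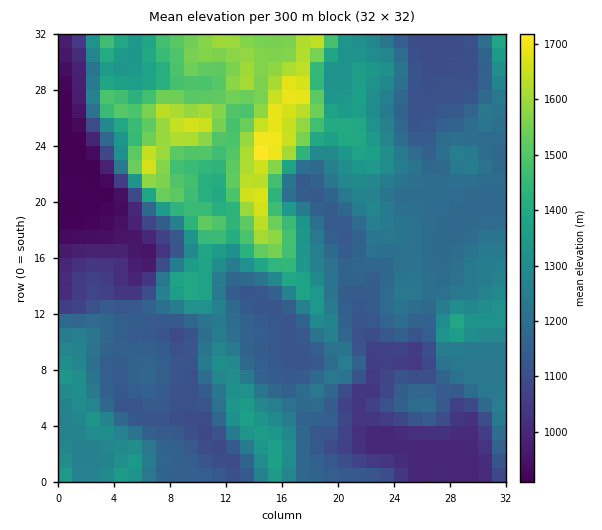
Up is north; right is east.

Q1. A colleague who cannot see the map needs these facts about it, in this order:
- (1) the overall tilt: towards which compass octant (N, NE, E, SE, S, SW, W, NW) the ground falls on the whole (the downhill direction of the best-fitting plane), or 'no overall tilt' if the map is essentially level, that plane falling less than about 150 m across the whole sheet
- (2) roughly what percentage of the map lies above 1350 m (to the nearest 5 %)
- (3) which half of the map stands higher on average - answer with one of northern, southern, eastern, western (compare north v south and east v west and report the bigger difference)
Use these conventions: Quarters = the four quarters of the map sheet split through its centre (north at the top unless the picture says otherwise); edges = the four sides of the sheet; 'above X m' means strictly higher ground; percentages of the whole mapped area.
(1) Overall the map slopes down towards the south.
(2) Ground above 1350 m makes up about 25 % of the sheet.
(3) The northern half stands higher on average than the southern half.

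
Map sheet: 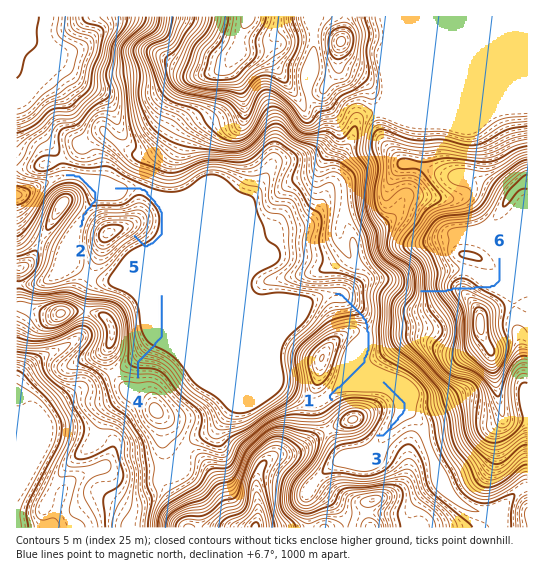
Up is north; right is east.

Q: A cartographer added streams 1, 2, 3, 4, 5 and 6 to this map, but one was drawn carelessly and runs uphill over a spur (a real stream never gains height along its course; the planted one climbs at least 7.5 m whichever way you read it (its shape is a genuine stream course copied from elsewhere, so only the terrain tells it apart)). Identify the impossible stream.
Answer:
6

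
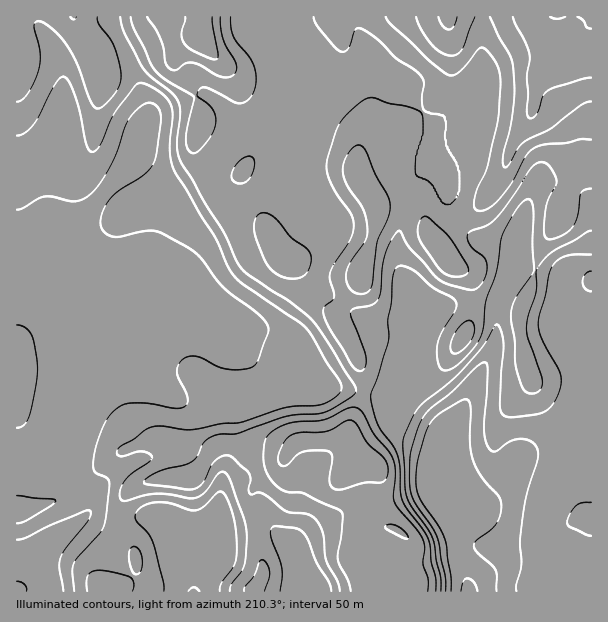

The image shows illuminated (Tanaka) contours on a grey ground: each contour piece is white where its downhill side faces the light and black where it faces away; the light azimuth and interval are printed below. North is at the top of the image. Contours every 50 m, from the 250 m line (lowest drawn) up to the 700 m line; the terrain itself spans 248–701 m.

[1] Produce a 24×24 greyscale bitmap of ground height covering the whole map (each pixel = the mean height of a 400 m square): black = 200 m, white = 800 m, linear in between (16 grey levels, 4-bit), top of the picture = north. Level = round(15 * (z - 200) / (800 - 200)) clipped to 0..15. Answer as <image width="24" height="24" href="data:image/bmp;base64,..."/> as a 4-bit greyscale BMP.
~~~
<image width="24" height="24" href="data:image/bmp;base64,Qk2WAQAAAAAAAHYAAAAoAAAAGAAAABgAAAABAAQAAAAAACABAAATCwAAEwsAABAAAAAAAAAAAAAAABEREQAiIiIAMzMzAERERABVVVUAZmZmAHd3dwCIiIgAmZmZAKqqqgC7u7sAzMzMAN3d3QDu7u4A////ACJFVTM2ZEeIhiI0RCJEVDM1ZFiIhSM0RDIkRDM1VWeJhCI0VUQzREQ1Z3iIUiI0VUREVmZWeImYQiI0RUM0VWZmiZmYQiM0REM0VVVmeZmWQiREREM0REREVmd1UyRVREMzREREREVmVURmVEMzNERERFZ2VmRmVEMzNERERFh2ZoZmREM0RERERXh2ZnZmRDM0REREZ3iXZndmRTNERERGeHiXaJhWVTM0RERXiHeYiYdmdkREREVnh3eZiYhmh0REREZ3d3iZiImHiERERFd4d3iYh4mXiERFRFh3d3iYh4ipmVRVRFh3d3iIiIirqWVWVGd4d3d3eIibumVnZoiYd3d3eIiby3Z3aJqod3d3iqmrzGZ2eJuXd3iIm7q8zA=="/>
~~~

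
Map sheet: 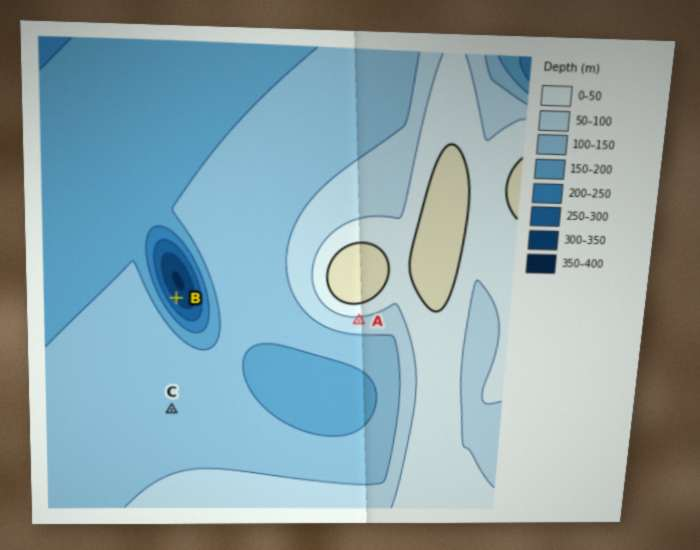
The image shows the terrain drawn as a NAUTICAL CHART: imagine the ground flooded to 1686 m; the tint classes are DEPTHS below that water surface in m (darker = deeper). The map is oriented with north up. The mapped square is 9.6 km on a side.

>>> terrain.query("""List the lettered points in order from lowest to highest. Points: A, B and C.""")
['B', 'C', 'A']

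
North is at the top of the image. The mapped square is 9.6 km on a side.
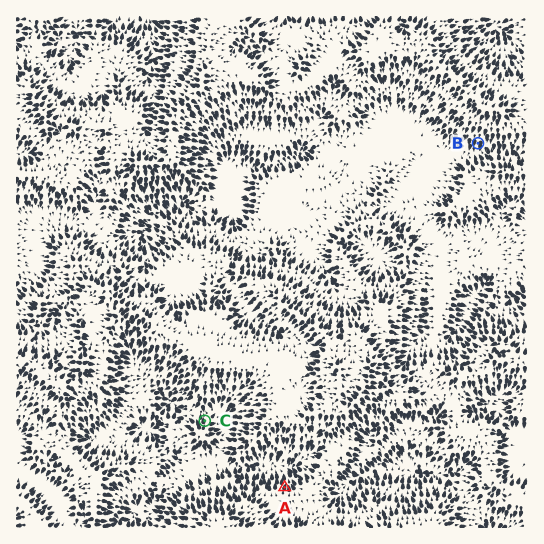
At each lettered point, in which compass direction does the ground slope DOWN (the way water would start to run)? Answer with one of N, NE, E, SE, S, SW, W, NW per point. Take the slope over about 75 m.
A N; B S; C N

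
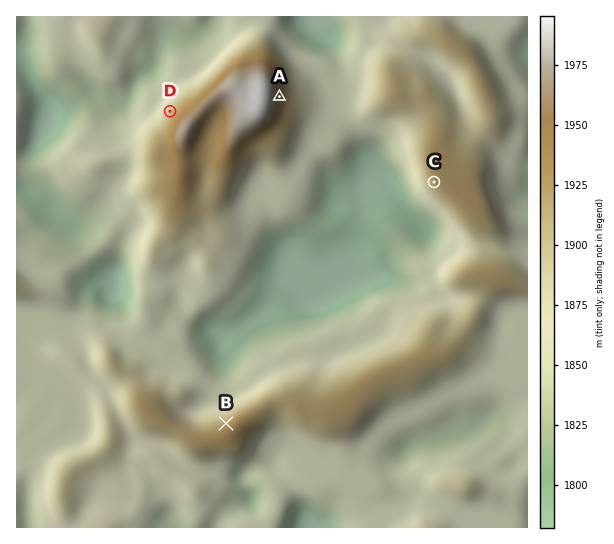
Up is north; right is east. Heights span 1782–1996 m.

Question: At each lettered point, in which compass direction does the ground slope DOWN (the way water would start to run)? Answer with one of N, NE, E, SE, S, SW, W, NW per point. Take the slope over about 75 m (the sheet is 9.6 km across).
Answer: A E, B NW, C SW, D NW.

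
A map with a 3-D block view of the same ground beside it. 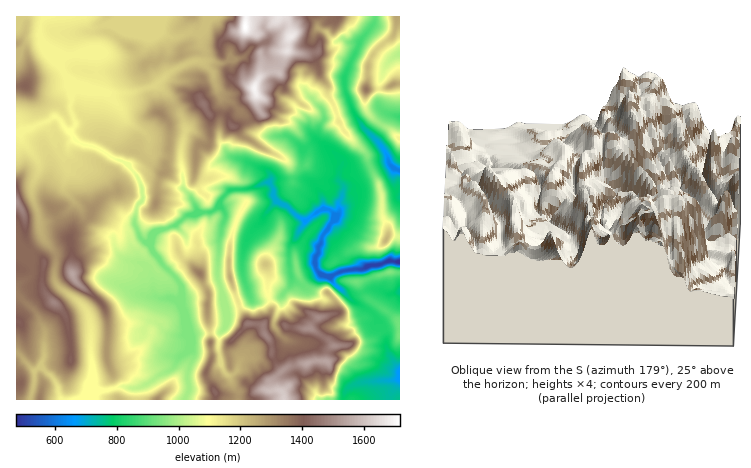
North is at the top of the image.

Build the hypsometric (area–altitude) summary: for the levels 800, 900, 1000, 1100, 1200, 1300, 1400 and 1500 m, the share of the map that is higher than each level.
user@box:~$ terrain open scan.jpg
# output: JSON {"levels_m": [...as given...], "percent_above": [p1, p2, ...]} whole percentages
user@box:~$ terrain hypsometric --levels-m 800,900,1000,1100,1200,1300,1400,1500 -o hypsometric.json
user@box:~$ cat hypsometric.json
{"levels_m": [800, 900, 1000, 1100, 1200, 1300, 1400, 1500], "percent_above": [92, 83, 72, 60, 38, 21, 9, 4]}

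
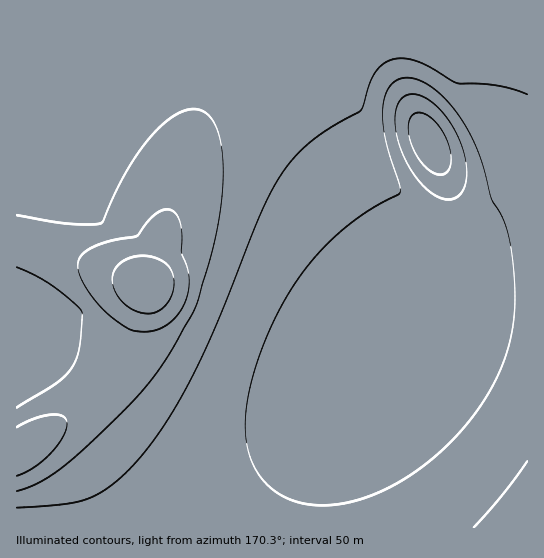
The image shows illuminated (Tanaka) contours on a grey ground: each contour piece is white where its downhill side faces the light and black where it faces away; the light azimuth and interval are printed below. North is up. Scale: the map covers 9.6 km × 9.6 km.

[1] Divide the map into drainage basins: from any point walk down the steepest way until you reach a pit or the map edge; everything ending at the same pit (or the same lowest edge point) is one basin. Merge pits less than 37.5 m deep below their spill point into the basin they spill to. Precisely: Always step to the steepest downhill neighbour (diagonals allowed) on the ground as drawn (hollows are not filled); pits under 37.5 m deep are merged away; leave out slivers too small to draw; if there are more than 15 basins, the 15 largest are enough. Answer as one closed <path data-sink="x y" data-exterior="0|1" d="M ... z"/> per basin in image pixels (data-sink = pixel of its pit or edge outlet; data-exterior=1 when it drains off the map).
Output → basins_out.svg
<path data-sink="146 285" data-exterior="0" d="M527 16l-510 0-1 330 37 9 26 13 24 17 39 38 25 18 32 12 26 2 24-4 24-8 46-26 40-33 25-27 20-28 10-10 13-8 28-7 72 1z"/><path data-sink="527 527" data-exterior="1" d="M503 304l-48 0-16 3-17 6-18 16-57 80-20 37-14 40-4 27 1 15 218-1 0-221z"/><path data-sink="21 450" data-exterior="0" d="M21 347l-5 0 1 181 292 0 4-42 14-40 20-37 26-38 0-2-14 15-30 27-34 21-46 19-24 4-15 0-25-6-24-12-19-14-39-38-30-21-24-11z"/>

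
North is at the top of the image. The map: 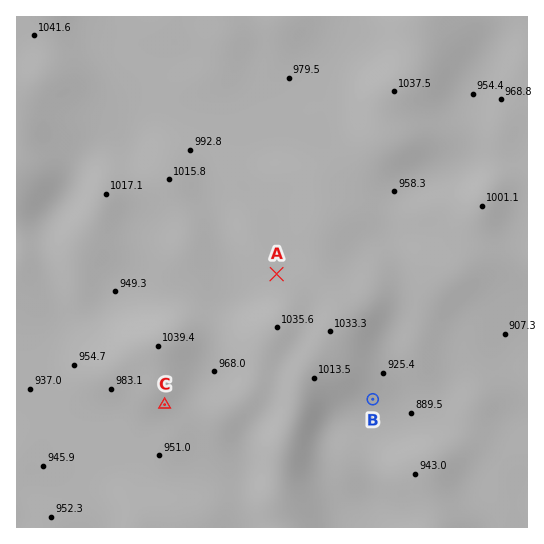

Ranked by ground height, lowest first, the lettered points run B C A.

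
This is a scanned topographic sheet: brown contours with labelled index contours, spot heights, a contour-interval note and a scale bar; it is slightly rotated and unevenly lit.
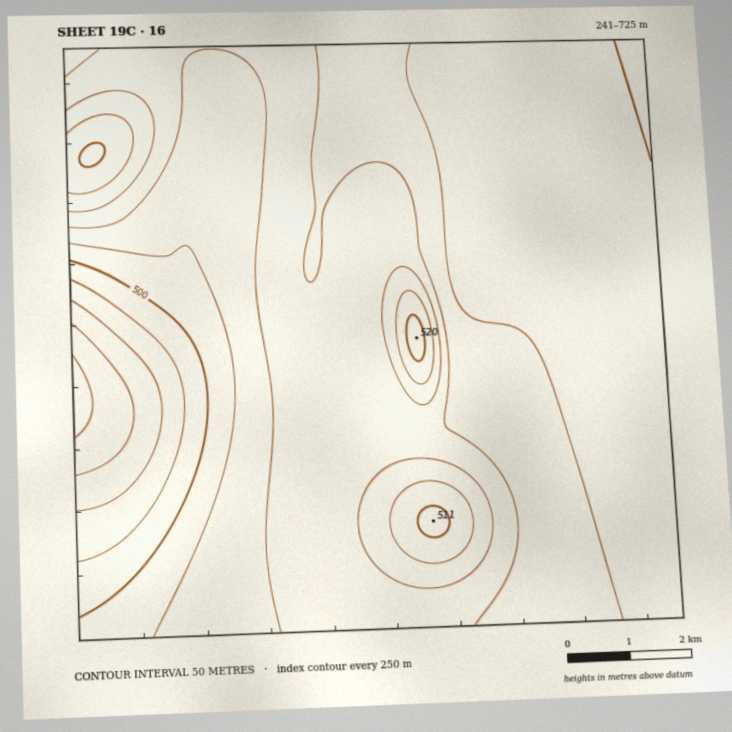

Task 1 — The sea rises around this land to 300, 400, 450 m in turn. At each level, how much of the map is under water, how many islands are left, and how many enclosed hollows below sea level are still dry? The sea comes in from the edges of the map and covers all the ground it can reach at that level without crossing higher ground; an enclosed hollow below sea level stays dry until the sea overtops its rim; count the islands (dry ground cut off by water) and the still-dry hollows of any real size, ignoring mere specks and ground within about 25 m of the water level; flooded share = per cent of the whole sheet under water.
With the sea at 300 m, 28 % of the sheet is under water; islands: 0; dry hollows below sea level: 0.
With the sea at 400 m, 68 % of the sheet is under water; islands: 2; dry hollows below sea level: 0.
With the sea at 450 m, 83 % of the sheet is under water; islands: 2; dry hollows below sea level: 0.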